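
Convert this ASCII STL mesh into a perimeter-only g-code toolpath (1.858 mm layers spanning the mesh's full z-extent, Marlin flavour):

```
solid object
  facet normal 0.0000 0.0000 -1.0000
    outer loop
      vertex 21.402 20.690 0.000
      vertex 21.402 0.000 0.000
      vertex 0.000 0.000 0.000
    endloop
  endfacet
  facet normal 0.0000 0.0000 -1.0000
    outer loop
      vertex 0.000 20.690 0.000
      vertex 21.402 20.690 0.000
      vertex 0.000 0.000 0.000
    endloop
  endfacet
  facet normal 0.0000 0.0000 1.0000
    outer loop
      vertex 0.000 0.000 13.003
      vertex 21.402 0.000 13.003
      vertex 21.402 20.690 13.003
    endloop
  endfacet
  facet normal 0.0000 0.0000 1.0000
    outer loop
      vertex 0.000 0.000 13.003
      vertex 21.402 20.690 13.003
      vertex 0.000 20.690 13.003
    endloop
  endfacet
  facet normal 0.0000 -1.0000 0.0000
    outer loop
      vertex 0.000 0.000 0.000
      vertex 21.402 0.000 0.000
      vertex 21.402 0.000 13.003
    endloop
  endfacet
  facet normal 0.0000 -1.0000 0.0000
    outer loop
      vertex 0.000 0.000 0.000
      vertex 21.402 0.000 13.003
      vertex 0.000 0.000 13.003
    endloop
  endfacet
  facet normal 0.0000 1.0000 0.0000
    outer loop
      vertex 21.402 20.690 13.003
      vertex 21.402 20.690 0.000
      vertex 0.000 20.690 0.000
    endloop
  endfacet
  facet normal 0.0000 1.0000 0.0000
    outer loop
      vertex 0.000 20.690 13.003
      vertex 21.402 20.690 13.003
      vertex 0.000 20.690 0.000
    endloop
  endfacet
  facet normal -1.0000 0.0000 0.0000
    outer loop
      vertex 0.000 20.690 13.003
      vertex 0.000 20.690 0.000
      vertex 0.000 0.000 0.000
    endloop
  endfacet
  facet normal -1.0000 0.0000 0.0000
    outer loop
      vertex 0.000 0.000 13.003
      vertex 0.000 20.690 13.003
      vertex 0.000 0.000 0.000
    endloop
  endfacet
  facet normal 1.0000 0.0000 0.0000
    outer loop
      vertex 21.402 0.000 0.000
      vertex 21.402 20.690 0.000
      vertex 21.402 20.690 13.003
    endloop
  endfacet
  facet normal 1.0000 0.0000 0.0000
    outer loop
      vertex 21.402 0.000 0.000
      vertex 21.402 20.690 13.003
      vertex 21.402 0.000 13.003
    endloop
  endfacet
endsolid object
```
; perimeter-only toolpath
G21 ; units = mm
G90 ; absolute positioning
G28 ; home
; layer 1
G0 Z1.858
G0 X0.000 Y0.000
G1 X21.402 Y0.000
G1 X21.402 Y20.690
G1 X0.000 Y20.690
G1 X0.000 Y0.000
; layer 2
G0 Z3.715
G0 X0.000 Y0.000
G1 X21.402 Y0.000
G1 X21.402 Y20.690
G1 X0.000 Y20.690
G1 X0.000 Y0.000
; layer 3
G0 Z5.573
G0 X0.000 Y0.000
G1 X21.402 Y0.000
G1 X21.402 Y20.690
G1 X0.000 Y20.690
G1 X0.000 Y0.000
; layer 4
G0 Z7.430
G0 X0.000 Y0.000
G1 X21.402 Y0.000
G1 X21.402 Y20.690
G1 X0.000 Y20.690
G1 X0.000 Y0.000
; layer 5
G0 Z9.288
G0 X0.000 Y0.000
G1 X21.402 Y0.000
G1 X21.402 Y20.690
G1 X0.000 Y20.690
G1 X0.000 Y0.000
; layer 6
G0 Z11.145
G0 X0.000 Y0.000
G1 X21.402 Y0.000
G1 X21.402 Y20.690
G1 X0.000 Y20.690
G1 X0.000 Y0.000
; layer 7
G0 Z13.003
G0 X0.000 Y0.000
G1 X21.402 Y0.000
G1 X21.402 Y20.690
G1 X0.000 Y20.690
G1 X0.000 Y0.000
M2 ; end

The solid is a rectangular box, roughly 21.4 × 20.7 mm footprint and 13 mm tall. Slicing at Δz = 1.858 mm — 7 equal slices spanning the solid's height, so layer i sits at z = i·h/7 — gives 7 non-empty perimeters. Each is a 4-segment closed polygon; G0 lifts to the layer z and rapids to the start vertex, then G1 traces the edges.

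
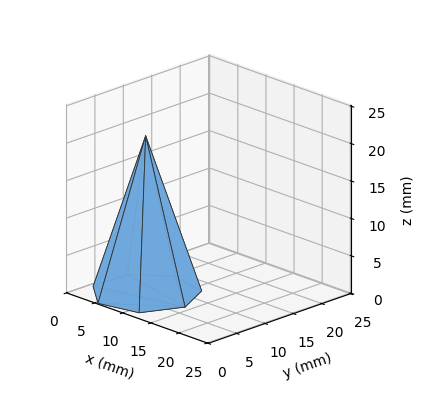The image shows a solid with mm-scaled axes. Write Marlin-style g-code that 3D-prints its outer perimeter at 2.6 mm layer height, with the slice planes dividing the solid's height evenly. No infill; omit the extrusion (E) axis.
Reading the render: the shape is a regular 7-sided pyramid, base circumscribed radius ≈ 7 mm, apex at z ≈ 21 mm (dimensions read to the nearest mm from the axis ticks). For the g-code, the solid's height is divided into equal slices at the stated Δz and each level perimeter traced with G1 moves after a G0 lift.

; perimeter-only toolpath
G21 ; units = mm
G90 ; absolute positioning
G28 ; home
; layer 1
G0 Z2.6
G0 X13.1 Y7.0
G1 X10.8 Y11.8
G1 X5.6 Y13.0
G1 X1.5 Y9.6
G1 X1.5 Y4.4
G1 X5.6 Y1.1
G1 X10.8 Y2.2
G1 X13.1 Y7.0
; layer 2
G0 Z5.2
G0 X12.2 Y7.0
G1 X10.3 Y11.1
G1 X5.8 Y12.1
G1 X2.3 Y9.2
G1 X2.3 Y4.8
G1 X5.8 Y1.9
G1 X10.3 Y2.9
G1 X12.2 Y7.0
; layer 3
G0 Z7.9
G0 X11.4 Y7.0
G1 X9.8 Y10.4
G1 X6.0 Y11.2
G1 X3.1 Y8.9
G1 X3.1 Y5.1
G1 X6.0 Y2.8
G1 X9.8 Y3.6
G1 X11.4 Y7.0
; layer 4
G0 Z10.5
G0 X10.5 Y7.0
G1 X9.2 Y9.8
G1 X6.2 Y10.4
G1 X3.9 Y8.5
G1 X3.9 Y5.5
G1 X6.2 Y3.6
G1 X9.2 Y4.2
G1 X10.5 Y7.0
; layer 5
G0 Z13.1
G0 X9.6 Y7.0
G1 X8.7 Y9.1
G1 X6.4 Y9.6
G1 X4.6 Y8.1
G1 X4.6 Y5.9
G1 X6.4 Y4.5
G1 X8.7 Y4.9
G1 X9.6 Y7.0
; layer 6
G0 Z15.8
G0 X8.8 Y7.0
G1 X8.1 Y8.4
G1 X6.6 Y8.7
G1 X5.4 Y7.8
G1 X5.4 Y6.2
G1 X6.6 Y5.3
G1 X8.1 Y5.6
G1 X8.8 Y7.0
; layer 7
G0 Z18.4
G0 X7.9 Y7.0
G1 X7.5 Y7.7
G1 X6.8 Y7.8
G1 X6.2 Y7.4
G1 X6.2 Y6.6
G1 X6.8 Y6.2
G1 X7.5 Y6.3
G1 X7.9 Y7.0
M2 ; end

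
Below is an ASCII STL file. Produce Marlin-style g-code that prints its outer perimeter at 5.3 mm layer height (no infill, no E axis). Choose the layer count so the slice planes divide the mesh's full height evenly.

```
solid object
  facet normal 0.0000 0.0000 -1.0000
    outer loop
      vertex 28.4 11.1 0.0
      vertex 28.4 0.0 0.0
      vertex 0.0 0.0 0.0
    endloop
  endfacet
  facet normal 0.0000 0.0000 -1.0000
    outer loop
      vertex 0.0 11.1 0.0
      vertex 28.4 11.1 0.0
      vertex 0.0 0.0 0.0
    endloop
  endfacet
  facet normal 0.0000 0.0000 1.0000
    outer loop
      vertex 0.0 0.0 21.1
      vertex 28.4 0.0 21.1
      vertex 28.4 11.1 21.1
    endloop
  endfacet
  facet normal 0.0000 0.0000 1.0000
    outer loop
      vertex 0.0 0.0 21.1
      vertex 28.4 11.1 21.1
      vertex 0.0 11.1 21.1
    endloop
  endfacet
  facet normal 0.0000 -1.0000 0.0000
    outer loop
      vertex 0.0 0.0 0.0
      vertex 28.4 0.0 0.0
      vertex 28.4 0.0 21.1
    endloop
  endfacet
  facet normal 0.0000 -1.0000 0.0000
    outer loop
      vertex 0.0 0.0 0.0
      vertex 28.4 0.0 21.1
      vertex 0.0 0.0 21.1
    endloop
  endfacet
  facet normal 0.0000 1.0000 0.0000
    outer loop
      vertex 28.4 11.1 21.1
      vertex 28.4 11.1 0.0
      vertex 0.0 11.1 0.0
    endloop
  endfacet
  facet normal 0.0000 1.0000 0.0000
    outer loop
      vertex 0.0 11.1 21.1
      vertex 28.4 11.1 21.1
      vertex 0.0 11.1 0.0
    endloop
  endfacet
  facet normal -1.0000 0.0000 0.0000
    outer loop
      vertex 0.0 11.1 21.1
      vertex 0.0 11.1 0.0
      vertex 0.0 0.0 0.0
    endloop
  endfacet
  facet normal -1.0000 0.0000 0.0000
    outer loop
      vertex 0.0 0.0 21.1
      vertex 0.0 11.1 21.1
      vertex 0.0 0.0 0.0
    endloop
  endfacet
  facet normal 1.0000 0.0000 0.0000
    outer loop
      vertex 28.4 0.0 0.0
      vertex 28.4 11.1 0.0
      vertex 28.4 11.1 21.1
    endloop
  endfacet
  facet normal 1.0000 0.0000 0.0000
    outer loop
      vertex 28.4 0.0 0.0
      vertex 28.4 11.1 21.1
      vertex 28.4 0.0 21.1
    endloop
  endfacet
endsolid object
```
; perimeter-only toolpath
G21 ; units = mm
G90 ; absolute positioning
G28 ; home
; layer 1
G0 Z5.3
G0 X0.0 Y0.0
G1 X28.4 Y0.0
G1 X28.4 Y11.1
G1 X0.0 Y11.1
G1 X0.0 Y0.0
; layer 2
G0 Z10.6
G0 X0.0 Y0.0
G1 X28.4 Y0.0
G1 X28.4 Y11.1
G1 X0.0 Y11.1
G1 X0.0 Y0.0
; layer 3
G0 Z15.8
G0 X0.0 Y0.0
G1 X28.4 Y0.0
G1 X28.4 Y11.1
G1 X0.0 Y11.1
G1 X0.0 Y0.0
; layer 4
G0 Z21.1
G0 X0.0 Y0.0
G1 X28.4 Y0.0
G1 X28.4 Y11.1
G1 X0.0 Y11.1
G1 X0.0 Y0.0
M2 ; end

The solid is a rectangular box, roughly 28.4 × 11.1 mm footprint and 21.1 mm tall. Slicing at Δz = 5.3 mm — 4 equal slices spanning the solid's height, so layer i sits at z = i·h/4 — gives 4 non-empty perimeters. Each is a 4-segment closed polygon; G0 lifts to the layer z and rapids to the start vertex, then G1 traces the edges.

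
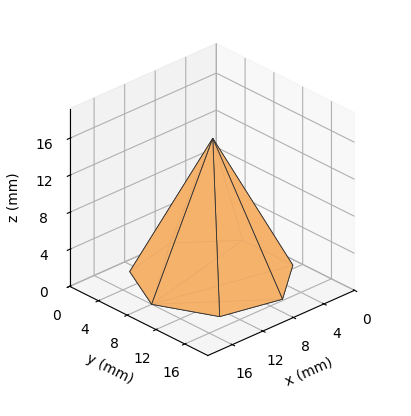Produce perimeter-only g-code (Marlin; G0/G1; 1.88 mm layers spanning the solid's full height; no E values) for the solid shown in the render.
Reading the render: the shape is a regular 7-sided pyramid, base circumscribed radius ≈ 8 mm, apex at z ≈ 15 mm (dimensions read to the nearest mm from the axis ticks). For the g-code, the solid's height is divided into equal slices at the stated Δz and each level perimeter traced with G1 moves after a G0 lift.

; perimeter-only toolpath
G21 ; units = mm
G90 ; absolute positioning
G28 ; home
; layer 1
G0 Z1.88
G0 X15.00 Y8.00
G1 X12.37 Y13.47
G1 X6.44 Y14.83
G1 X1.69 Y11.04
G1 X1.69 Y4.96
G1 X6.44 Y1.18
G1 X12.37 Y2.53
G1 X15.00 Y8.00
; layer 2
G0 Z3.75
G0 X14.00 Y8.00
G1 X11.74 Y12.69
G1 X6.67 Y13.85
G1 X2.59 Y10.60
G1 X2.59 Y5.40
G1 X6.67 Y2.15
G1 X11.74 Y3.31
G1 X14.00 Y8.00
; layer 3
G0 Z5.62
G0 X13.00 Y8.00
G1 X11.12 Y11.91
G1 X6.89 Y12.88
G1 X3.49 Y10.17
G1 X3.49 Y5.83
G1 X6.89 Y3.12
G1 X11.12 Y4.09
G1 X13.00 Y8.00
; layer 4
G0 Z7.50
G0 X12.00 Y8.00
G1 X10.50 Y11.12
G1 X7.11 Y11.90
G1 X4.39 Y9.73
G1 X4.39 Y6.27
G1 X7.11 Y4.10
G1 X10.50 Y4.88
G1 X12.00 Y8.00
; layer 5
G0 Z9.38
G0 X11.00 Y8.00
G1 X9.87 Y10.34
G1 X7.33 Y10.93
G1 X5.30 Y9.30
G1 X5.30 Y6.70
G1 X7.33 Y5.08
G1 X9.87 Y5.66
G1 X11.00 Y8.00
; layer 6
G0 Z11.25
G0 X10.00 Y8.00
G1 X9.25 Y9.56
G1 X7.55 Y9.95
G1 X6.20 Y8.87
G1 X6.20 Y7.13
G1 X7.55 Y6.05
G1 X9.25 Y6.44
G1 X10.00 Y8.00
; layer 7
G0 Z13.12
G0 X9.00 Y8.00
G1 X8.62 Y8.78
G1 X7.78 Y8.97
G1 X7.10 Y8.43
G1 X7.10 Y7.57
G1 X7.78 Y7.03
G1 X8.62 Y7.22
G1 X9.00 Y8.00
M2 ; end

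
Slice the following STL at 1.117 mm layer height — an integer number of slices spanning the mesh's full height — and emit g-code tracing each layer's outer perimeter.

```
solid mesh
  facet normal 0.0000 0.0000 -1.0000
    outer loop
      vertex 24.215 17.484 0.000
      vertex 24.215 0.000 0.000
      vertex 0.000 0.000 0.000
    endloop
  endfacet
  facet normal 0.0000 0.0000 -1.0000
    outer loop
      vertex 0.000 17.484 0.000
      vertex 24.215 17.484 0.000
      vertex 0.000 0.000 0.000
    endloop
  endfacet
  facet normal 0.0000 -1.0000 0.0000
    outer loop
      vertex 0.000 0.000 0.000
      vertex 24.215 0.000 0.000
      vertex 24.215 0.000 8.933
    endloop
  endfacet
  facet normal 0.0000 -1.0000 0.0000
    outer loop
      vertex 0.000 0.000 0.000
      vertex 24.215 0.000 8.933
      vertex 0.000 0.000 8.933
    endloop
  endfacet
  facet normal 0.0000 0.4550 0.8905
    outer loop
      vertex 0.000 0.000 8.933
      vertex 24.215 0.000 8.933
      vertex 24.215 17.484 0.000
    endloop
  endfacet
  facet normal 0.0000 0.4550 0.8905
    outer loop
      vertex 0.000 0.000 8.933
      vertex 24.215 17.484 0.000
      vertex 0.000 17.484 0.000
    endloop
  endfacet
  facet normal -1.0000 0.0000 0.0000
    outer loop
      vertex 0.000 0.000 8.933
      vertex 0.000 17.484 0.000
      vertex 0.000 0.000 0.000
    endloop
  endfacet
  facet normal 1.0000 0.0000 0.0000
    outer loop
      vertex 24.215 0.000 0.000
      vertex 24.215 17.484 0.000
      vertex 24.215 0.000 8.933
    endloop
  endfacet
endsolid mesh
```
; perimeter-only toolpath
G21 ; units = mm
G90 ; absolute positioning
G28 ; home
; layer 1
G0 Z1.117
G0 X0.000 Y0.000
G1 X24.215 Y0.000
G1 X24.215 Y15.299
G1 X0.000 Y15.299
G1 X0.000 Y0.000
; layer 2
G0 Z2.233
G0 X0.000 Y0.000
G1 X24.215 Y0.000
G1 X24.215 Y13.113
G1 X0.000 Y13.113
G1 X0.000 Y0.000
; layer 3
G0 Z3.350
G0 X0.000 Y0.000
G1 X24.215 Y0.000
G1 X24.215 Y10.928
G1 X0.000 Y10.928
G1 X0.000 Y0.000
; layer 4
G0 Z4.466
G0 X0.000 Y0.000
G1 X24.215 Y0.000
G1 X24.215 Y8.742
G1 X0.000 Y8.742
G1 X0.000 Y0.000
; layer 5
G0 Z5.583
G0 X0.000 Y0.000
G1 X24.215 Y0.000
G1 X24.215 Y6.557
G1 X0.000 Y6.557
G1 X0.000 Y0.000
; layer 6
G0 Z6.700
G0 X0.000 Y0.000
G1 X24.215 Y0.000
G1 X24.215 Y4.371
G1 X0.000 Y4.371
G1 X0.000 Y0.000
; layer 7
G0 Z7.816
G0 X0.000 Y0.000
G1 X24.215 Y0.000
G1 X24.215 Y2.186
G1 X0.000 Y2.186
G1 X0.000 Y0.000
M2 ; end

The solid is a wedge (ramp): 24.2 × 17.5 mm base, rising to 8.93 mm along the y=0 edge and sloping linearly to z=0 at y=17.5. Slicing at Δz = 1.117 mm — 8 equal slices spanning the solid's height, so layer i sits at z = i·h/8 — gives 7 non-empty perimeters. Each is a 4-segment closed polygon; G0 lifts to the layer z and rapids to the start vertex, then G1 traces the edges. The cross-section shrinks linearly with z (the slice at the apex is degenerate and omitted).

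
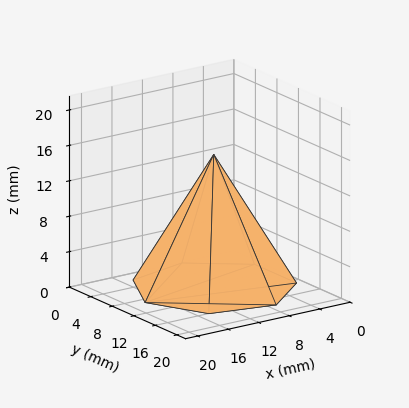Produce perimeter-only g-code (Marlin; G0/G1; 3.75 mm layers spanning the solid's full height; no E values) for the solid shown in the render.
Reading the render: the shape is a regular 7-sided pyramid, base circumscribed radius ≈ 9 mm, apex at z ≈ 15 mm (dimensions read to the nearest mm from the axis ticks). For the g-code, the solid's height is divided into equal slices at the stated Δz and each level perimeter traced with G1 moves after a G0 lift.

; perimeter-only toolpath
G21 ; units = mm
G90 ; absolute positioning
G28 ; home
; layer 1
G0 Z3.75
G0 X15.75 Y9.00
G1 X13.21 Y14.28
G1 X7.50 Y15.58
G1 X2.92 Y11.93
G1 X2.92 Y6.07
G1 X7.50 Y2.42
G1 X13.21 Y3.72
G1 X15.75 Y9.00
; layer 2
G0 Z7.50
G0 X13.50 Y9.00
G1 X11.80 Y12.52
G1 X8.00 Y13.38
G1 X4.95 Y10.95
G1 X4.95 Y7.05
G1 X8.00 Y4.62
G1 X11.80 Y5.48
G1 X13.50 Y9.00
; layer 3
G0 Z11.25
G0 X11.25 Y9.00
G1 X10.40 Y10.76
G1 X8.50 Y11.19
G1 X6.97 Y9.97
G1 X6.97 Y8.03
G1 X8.50 Y6.81
G1 X10.40 Y7.24
G1 X11.25 Y9.00
M2 ; end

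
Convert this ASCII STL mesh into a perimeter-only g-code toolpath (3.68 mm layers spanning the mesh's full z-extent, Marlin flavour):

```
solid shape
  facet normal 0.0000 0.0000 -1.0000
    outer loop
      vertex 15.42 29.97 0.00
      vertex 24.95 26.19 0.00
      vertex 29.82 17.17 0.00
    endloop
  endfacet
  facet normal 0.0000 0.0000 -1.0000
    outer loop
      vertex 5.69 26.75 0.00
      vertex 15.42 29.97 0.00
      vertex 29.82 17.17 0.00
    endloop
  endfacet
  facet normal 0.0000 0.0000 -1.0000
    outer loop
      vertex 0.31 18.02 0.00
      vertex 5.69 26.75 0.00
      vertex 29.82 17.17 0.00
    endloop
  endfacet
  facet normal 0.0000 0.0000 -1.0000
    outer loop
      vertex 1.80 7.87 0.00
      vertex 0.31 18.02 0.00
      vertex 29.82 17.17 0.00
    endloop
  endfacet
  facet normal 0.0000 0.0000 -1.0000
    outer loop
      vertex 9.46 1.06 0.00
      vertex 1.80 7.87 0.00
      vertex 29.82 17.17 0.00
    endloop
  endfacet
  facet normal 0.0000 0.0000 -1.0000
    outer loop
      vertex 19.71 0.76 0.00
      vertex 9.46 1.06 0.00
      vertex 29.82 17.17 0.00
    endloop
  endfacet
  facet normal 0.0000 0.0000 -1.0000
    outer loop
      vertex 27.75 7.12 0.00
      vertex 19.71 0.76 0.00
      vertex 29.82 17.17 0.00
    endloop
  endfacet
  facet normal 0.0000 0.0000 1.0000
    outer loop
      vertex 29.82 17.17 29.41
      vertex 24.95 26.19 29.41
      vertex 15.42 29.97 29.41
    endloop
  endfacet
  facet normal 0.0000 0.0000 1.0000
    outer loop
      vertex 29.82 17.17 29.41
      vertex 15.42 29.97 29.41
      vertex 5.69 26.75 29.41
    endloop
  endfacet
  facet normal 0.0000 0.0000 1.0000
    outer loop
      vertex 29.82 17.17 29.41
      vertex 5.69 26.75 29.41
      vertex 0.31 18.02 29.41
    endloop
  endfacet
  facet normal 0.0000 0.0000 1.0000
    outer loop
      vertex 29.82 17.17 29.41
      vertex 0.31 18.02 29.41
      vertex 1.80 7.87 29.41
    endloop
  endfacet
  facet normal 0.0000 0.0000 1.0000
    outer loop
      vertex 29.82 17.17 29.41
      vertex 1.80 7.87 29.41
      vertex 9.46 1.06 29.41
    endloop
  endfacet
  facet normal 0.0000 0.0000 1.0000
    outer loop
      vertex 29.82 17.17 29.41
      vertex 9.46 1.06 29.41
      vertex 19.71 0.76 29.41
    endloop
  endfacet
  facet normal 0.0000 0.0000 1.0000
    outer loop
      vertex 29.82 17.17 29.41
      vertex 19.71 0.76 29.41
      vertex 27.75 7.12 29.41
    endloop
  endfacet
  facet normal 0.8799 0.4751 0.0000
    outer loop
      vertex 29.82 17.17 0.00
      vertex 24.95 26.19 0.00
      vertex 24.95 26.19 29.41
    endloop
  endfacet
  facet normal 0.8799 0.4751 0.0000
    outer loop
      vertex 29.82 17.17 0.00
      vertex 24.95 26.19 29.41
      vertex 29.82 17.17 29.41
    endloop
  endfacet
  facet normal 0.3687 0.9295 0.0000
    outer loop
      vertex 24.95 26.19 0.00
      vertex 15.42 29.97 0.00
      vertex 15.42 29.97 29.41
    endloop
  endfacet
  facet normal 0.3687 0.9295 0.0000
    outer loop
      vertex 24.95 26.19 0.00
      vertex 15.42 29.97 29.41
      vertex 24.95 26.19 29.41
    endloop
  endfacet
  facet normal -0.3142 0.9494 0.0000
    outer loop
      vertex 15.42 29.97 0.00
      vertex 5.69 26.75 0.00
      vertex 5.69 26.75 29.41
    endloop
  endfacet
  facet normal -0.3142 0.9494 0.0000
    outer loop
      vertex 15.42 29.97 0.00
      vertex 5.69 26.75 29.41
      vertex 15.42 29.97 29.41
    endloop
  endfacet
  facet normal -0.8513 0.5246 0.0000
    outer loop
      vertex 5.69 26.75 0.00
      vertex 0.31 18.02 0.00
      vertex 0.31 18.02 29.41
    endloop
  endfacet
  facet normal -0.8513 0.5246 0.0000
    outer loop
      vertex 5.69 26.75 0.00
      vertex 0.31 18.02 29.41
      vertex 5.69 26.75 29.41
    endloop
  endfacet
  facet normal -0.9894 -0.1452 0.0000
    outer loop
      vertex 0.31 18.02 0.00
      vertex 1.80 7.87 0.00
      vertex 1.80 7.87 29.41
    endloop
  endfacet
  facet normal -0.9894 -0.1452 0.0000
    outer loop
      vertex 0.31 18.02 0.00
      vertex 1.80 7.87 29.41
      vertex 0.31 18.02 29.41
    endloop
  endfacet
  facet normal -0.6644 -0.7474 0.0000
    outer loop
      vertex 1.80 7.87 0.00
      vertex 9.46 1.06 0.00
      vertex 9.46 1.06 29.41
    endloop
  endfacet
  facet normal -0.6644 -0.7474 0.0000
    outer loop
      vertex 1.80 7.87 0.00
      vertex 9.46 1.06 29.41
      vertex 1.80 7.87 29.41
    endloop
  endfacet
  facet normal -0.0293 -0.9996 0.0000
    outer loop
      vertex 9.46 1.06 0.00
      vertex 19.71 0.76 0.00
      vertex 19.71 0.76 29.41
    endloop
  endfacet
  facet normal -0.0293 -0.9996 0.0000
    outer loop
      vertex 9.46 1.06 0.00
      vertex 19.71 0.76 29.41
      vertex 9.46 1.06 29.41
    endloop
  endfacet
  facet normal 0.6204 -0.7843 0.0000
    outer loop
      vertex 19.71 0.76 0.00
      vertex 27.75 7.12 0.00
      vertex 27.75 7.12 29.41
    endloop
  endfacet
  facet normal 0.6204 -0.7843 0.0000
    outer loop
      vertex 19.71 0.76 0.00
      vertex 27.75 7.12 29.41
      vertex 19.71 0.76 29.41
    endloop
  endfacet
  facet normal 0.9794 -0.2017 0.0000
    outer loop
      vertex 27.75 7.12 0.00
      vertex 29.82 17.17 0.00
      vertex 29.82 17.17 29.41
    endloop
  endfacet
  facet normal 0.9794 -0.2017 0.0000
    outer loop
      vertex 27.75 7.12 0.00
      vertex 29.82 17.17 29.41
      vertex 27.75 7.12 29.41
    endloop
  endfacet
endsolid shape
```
; perimeter-only toolpath
G21 ; units = mm
G90 ; absolute positioning
G28 ; home
; layer 1
G0 Z3.68
G0 X29.82 Y17.17
G1 X24.95 Y26.19
G1 X15.42 Y29.97
G1 X5.69 Y26.75
G1 X0.31 Y18.02
G1 X1.80 Y7.87
G1 X9.46 Y1.06
G1 X19.71 Y0.76
G1 X27.75 Y7.12
G1 X29.82 Y17.17
; layer 2
G0 Z7.35
G0 X29.82 Y17.17
G1 X24.95 Y26.19
G1 X15.42 Y29.97
G1 X5.69 Y26.75
G1 X0.31 Y18.02
G1 X1.80 Y7.87
G1 X9.46 Y1.06
G1 X19.71 Y0.76
G1 X27.75 Y7.12
G1 X29.82 Y17.17
; layer 3
G0 Z11.03
G0 X29.82 Y17.17
G1 X24.95 Y26.19
G1 X15.42 Y29.97
G1 X5.69 Y26.75
G1 X0.31 Y18.02
G1 X1.80 Y7.87
G1 X9.46 Y1.06
G1 X19.71 Y0.76
G1 X27.75 Y7.12
G1 X29.82 Y17.17
; layer 4
G0 Z14.71
G0 X29.82 Y17.17
G1 X24.95 Y26.19
G1 X15.42 Y29.97
G1 X5.69 Y26.75
G1 X0.31 Y18.02
G1 X1.80 Y7.87
G1 X9.46 Y1.06
G1 X19.71 Y0.76
G1 X27.75 Y7.12
G1 X29.82 Y17.17
; layer 5
G0 Z18.38
G0 X29.82 Y17.17
G1 X24.95 Y26.19
G1 X15.42 Y29.97
G1 X5.69 Y26.75
G1 X0.31 Y18.02
G1 X1.80 Y7.87
G1 X9.46 Y1.06
G1 X19.71 Y0.76
G1 X27.75 Y7.12
G1 X29.82 Y17.17
; layer 6
G0 Z22.06
G0 X29.82 Y17.17
G1 X24.95 Y26.19
G1 X15.42 Y29.97
G1 X5.69 Y26.75
G1 X0.31 Y18.02
G1 X1.80 Y7.87
G1 X9.46 Y1.06
G1 X19.71 Y0.76
G1 X27.75 Y7.12
G1 X29.82 Y17.17
; layer 7
G0 Z25.73
G0 X29.82 Y17.17
G1 X24.95 Y26.19
G1 X15.42 Y29.97
G1 X5.69 Y26.75
G1 X0.31 Y18.02
G1 X1.80 Y7.87
G1 X9.46 Y1.06
G1 X19.71 Y0.76
G1 X27.75 Y7.12
G1 X29.82 Y17.17
; layer 8
G0 Z29.41
G0 X29.82 Y17.17
G1 X24.95 Y26.19
G1 X15.42 Y29.97
G1 X5.69 Y26.75
G1 X0.31 Y18.02
G1 X1.80 Y7.87
G1 X9.46 Y1.06
G1 X19.71 Y0.76
G1 X27.75 Y7.12
G1 X29.82 Y17.17
M2 ; end

The solid is a regular 9-sided prism (a cylinder approximated with 9 flat sides), circumscribed radius ≈ 15 mm, height ≈ 29.4 mm. Slicing at Δz = 3.68 mm — 8 equal slices spanning the solid's height, so layer i sits at z = i·h/8 — gives 8 non-empty perimeters. Each is a 9-segment closed polygon; G0 lifts to the layer z and rapids to the start vertex, then G1 traces the edges.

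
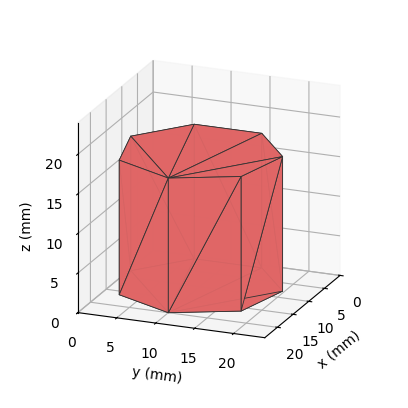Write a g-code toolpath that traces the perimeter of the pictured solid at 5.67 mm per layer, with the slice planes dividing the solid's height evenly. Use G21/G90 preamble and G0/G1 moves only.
Reading the render: the shape is a regular 7-sided prism (a cylinder approximated with 7 flat sides), circumscribed radius ≈ 10 mm, height ≈ 17 mm (dimensions read to the nearest mm from the axis ticks). For the g-code, the solid's height is divided into equal slices at the stated Δz and each level perimeter traced with G1 moves after a G0 lift.

; perimeter-only toolpath
G21 ; units = mm
G90 ; absolute positioning
G28 ; home
; layer 1
G0 Z5.67
G0 X20.00 Y10.00
G1 X16.23 Y17.82
G1 X7.77 Y19.75
G1 X0.99 Y14.34
G1 X0.99 Y5.66
G1 X7.77 Y0.25
G1 X16.23 Y2.18
G1 X20.00 Y10.00
; layer 2
G0 Z11.33
G0 X20.00 Y10.00
G1 X16.23 Y17.82
G1 X7.77 Y19.75
G1 X0.99 Y14.34
G1 X0.99 Y5.66
G1 X7.77 Y0.25
G1 X16.23 Y2.18
G1 X20.00 Y10.00
; layer 3
G0 Z17.00
G0 X20.00 Y10.00
G1 X16.23 Y17.82
G1 X7.77 Y19.75
G1 X0.99 Y14.34
G1 X0.99 Y5.66
G1 X7.77 Y0.25
G1 X16.23 Y2.18
G1 X20.00 Y10.00
M2 ; end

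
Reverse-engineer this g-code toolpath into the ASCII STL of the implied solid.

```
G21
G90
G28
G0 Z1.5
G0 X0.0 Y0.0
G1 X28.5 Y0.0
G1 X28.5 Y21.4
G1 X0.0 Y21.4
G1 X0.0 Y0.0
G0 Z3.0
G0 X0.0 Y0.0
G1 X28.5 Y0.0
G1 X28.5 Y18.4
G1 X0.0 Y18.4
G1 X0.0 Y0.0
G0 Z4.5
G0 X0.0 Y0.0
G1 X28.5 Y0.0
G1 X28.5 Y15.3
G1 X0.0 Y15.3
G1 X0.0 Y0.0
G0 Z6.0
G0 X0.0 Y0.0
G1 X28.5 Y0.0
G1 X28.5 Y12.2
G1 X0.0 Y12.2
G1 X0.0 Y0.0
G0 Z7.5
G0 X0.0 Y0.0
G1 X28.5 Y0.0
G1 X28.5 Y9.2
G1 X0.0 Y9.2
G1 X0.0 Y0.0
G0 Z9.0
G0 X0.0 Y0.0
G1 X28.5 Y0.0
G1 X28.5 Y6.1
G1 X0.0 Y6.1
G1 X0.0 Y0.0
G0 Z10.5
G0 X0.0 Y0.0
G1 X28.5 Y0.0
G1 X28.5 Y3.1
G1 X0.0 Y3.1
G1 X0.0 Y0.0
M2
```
solid part
  facet normal 0.0000 0.0000 -1.0000
    outer loop
      vertex 28.5 24.5 0.0
      vertex 28.5 0.0 0.0
      vertex 0.0 0.0 0.0
    endloop
  endfacet
  facet normal 0.0000 0.0000 -1.0000
    outer loop
      vertex 0.0 24.5 0.0
      vertex 28.5 24.5 0.0
      vertex 0.0 0.0 0.0
    endloop
  endfacet
  facet normal 0.0000 -1.0000 0.0000
    outer loop
      vertex 0.0 0.0 0.0
      vertex 28.5 0.0 0.0
      vertex 28.5 0.0 12.0
    endloop
  endfacet
  facet normal 0.0000 -1.0000 0.0000
    outer loop
      vertex 0.0 0.0 0.0
      vertex 28.5 0.0 12.0
      vertex 0.0 0.0 12.0
    endloop
  endfacet
  facet normal 0.0000 0.4399 0.8981
    outer loop
      vertex 0.0 0.0 12.0
      vertex 28.5 0.0 12.0
      vertex 28.5 24.5 0.0
    endloop
  endfacet
  facet normal 0.0000 0.4399 0.8981
    outer loop
      vertex 0.0 0.0 12.0
      vertex 28.5 24.5 0.0
      vertex 0.0 24.5 0.0
    endloop
  endfacet
  facet normal -1.0000 0.0000 0.0000
    outer loop
      vertex 0.0 0.0 12.0
      vertex 0.0 24.5 0.0
      vertex 0.0 0.0 0.0
    endloop
  endfacet
  facet normal 1.0000 0.0000 0.0000
    outer loop
      vertex 28.5 0.0 0.0
      vertex 28.5 24.5 0.0
      vertex 28.5 0.0 12.0
    endloop
  endfacet
endsolid part

The G0 Z moves step by Δz≈1.5 mm. The G1 loops shrink linearly with z, so the solid tapers from its base footprint up to z≈12. Closing with a flat bottom cap and the tapered top and triangulating gives 8 facets — a wedge (ramp): 28.5 × 24.5 mm base, rising to 12 mm along the y=0 edge and sloping linearly to z=0 at y=24.5.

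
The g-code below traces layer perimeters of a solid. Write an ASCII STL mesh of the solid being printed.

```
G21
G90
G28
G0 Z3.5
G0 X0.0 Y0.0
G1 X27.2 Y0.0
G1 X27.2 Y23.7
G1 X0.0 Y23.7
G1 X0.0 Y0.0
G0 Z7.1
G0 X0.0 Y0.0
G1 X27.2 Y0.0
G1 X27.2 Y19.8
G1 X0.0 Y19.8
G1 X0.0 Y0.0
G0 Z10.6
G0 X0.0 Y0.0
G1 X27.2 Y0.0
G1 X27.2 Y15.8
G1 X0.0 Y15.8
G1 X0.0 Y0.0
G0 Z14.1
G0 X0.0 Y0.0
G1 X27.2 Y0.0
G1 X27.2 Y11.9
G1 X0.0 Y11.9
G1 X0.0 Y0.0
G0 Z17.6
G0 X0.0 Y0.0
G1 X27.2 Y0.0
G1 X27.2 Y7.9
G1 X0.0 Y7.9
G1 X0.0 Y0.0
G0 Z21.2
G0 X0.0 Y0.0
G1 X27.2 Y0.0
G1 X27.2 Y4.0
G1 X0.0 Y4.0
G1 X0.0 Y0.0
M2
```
solid part
  facet normal 0.0000 0.0000 -1.0000
    outer loop
      vertex 27.2 27.7 0.0
      vertex 27.2 0.0 0.0
      vertex 0.0 0.0 0.0
    endloop
  endfacet
  facet normal 0.0000 0.0000 -1.0000
    outer loop
      vertex 0.0 27.7 0.0
      vertex 27.2 27.7 0.0
      vertex 0.0 0.0 0.0
    endloop
  endfacet
  facet normal 0.0000 -1.0000 0.0000
    outer loop
      vertex 0.0 0.0 0.0
      vertex 27.2 0.0 0.0
      vertex 27.2 0.0 24.7
    endloop
  endfacet
  facet normal 0.0000 -1.0000 0.0000
    outer loop
      vertex 0.0 0.0 0.0
      vertex 27.2 0.0 24.7
      vertex 0.0 0.0 24.7
    endloop
  endfacet
  facet normal 0.0000 0.6655 0.7464
    outer loop
      vertex 0.0 0.0 24.7
      vertex 27.2 0.0 24.7
      vertex 27.2 27.7 0.0
    endloop
  endfacet
  facet normal 0.0000 0.6655 0.7464
    outer loop
      vertex 0.0 0.0 24.7
      vertex 27.2 27.7 0.0
      vertex 0.0 27.7 0.0
    endloop
  endfacet
  facet normal -1.0000 0.0000 0.0000
    outer loop
      vertex 0.0 0.0 24.7
      vertex 0.0 27.7 0.0
      vertex 0.0 0.0 0.0
    endloop
  endfacet
  facet normal 1.0000 0.0000 0.0000
    outer loop
      vertex 27.2 0.0 0.0
      vertex 27.2 27.7 0.0
      vertex 27.2 0.0 24.7
    endloop
  endfacet
endsolid part

The G0 Z moves step by Δz≈3.5 mm. The G1 loops shrink linearly with z, so the solid tapers from its base footprint up to z≈24.7. Closing with a flat bottom cap and the tapered top and triangulating gives 8 facets — a wedge (ramp): 27.2 × 27.7 mm base, rising to 24.7 mm along the y=0 edge and sloping linearly to z=0 at y=27.7.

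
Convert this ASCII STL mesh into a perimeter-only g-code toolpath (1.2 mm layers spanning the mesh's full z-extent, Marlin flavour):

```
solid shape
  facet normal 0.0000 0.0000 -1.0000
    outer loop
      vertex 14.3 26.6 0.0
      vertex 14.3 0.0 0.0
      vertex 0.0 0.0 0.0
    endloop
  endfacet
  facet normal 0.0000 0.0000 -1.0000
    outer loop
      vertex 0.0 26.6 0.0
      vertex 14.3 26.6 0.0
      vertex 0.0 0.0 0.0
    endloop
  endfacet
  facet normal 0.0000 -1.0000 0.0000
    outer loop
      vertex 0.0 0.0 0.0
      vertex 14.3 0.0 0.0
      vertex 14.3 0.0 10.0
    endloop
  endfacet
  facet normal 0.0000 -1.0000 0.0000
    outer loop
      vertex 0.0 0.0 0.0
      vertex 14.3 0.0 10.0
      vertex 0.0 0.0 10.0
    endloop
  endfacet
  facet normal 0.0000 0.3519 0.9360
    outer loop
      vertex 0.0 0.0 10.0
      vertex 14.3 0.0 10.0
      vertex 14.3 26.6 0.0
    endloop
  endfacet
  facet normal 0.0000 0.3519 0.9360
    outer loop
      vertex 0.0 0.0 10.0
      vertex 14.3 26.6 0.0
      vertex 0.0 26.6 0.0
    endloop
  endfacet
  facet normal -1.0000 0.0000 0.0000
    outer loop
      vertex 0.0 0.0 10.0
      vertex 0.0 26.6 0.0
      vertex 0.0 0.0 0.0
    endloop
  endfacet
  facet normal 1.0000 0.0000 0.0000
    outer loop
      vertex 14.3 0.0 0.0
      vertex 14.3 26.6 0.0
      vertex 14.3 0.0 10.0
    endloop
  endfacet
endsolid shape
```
; perimeter-only toolpath
G21 ; units = mm
G90 ; absolute positioning
G28 ; home
; layer 1
G0 Z1.2
G0 X0.0 Y0.0
G1 X14.3 Y0.0
G1 X14.3 Y23.3
G1 X0.0 Y23.3
G1 X0.0 Y0.0
; layer 2
G0 Z2.5
G0 X0.0 Y0.0
G1 X14.3 Y0.0
G1 X14.3 Y20.0
G1 X0.0 Y20.0
G1 X0.0 Y0.0
; layer 3
G0 Z3.8
G0 X0.0 Y0.0
G1 X14.3 Y0.0
G1 X14.3 Y16.6
G1 X0.0 Y16.6
G1 X0.0 Y0.0
; layer 4
G0 Z5.0
G0 X0.0 Y0.0
G1 X14.3 Y0.0
G1 X14.3 Y13.3
G1 X0.0 Y13.3
G1 X0.0 Y0.0
; layer 5
G0 Z6.2
G0 X0.0 Y0.0
G1 X14.3 Y0.0
G1 X14.3 Y10.0
G1 X0.0 Y10.0
G1 X0.0 Y0.0
; layer 6
G0 Z7.5
G0 X0.0 Y0.0
G1 X14.3 Y0.0
G1 X14.3 Y6.7
G1 X0.0 Y6.7
G1 X0.0 Y0.0
; layer 7
G0 Z8.8
G0 X0.0 Y0.0
G1 X14.3 Y0.0
G1 X14.3 Y3.3
G1 X0.0 Y3.3
G1 X0.0 Y0.0
M2 ; end

The solid is a wedge (ramp): 14.3 × 26.6 mm base, rising to 10 mm along the y=0 edge and sloping linearly to z=0 at y=26.6. Slicing at Δz = 1.2 mm — 8 equal slices spanning the solid's height, so layer i sits at z = i·h/8 — gives 7 non-empty perimeters. Each is a 4-segment closed polygon; G0 lifts to the layer z and rapids to the start vertex, then G1 traces the edges. The cross-section shrinks linearly with z (the slice at the apex is degenerate and omitted).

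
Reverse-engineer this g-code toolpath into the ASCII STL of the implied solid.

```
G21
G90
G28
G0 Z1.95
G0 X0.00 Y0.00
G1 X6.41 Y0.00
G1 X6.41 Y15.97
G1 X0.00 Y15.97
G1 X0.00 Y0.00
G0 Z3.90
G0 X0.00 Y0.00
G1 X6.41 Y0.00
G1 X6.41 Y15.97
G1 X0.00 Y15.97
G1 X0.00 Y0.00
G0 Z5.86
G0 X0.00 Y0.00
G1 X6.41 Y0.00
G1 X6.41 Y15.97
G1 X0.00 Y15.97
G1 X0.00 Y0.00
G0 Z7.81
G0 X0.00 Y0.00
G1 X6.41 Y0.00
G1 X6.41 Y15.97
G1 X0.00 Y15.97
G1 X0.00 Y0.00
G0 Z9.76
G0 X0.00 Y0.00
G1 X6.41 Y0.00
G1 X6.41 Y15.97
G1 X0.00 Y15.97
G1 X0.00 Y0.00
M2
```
solid part
  facet normal 0.0000 0.0000 -1.0000
    outer loop
      vertex 6.41 15.97 0.00
      vertex 6.41 0.00 0.00
      vertex 0.00 0.00 0.00
    endloop
  endfacet
  facet normal 0.0000 0.0000 -1.0000
    outer loop
      vertex 0.00 15.97 0.00
      vertex 6.41 15.97 0.00
      vertex 0.00 0.00 0.00
    endloop
  endfacet
  facet normal 0.0000 0.0000 1.0000
    outer loop
      vertex 0.00 0.00 9.76
      vertex 6.41 0.00 9.76
      vertex 6.41 15.97 9.76
    endloop
  endfacet
  facet normal 0.0000 0.0000 1.0000
    outer loop
      vertex 0.00 0.00 9.76
      vertex 6.41 15.97 9.76
      vertex 0.00 15.97 9.76
    endloop
  endfacet
  facet normal 0.0000 -1.0000 0.0000
    outer loop
      vertex 0.00 0.00 0.00
      vertex 6.41 0.00 0.00
      vertex 6.41 0.00 9.76
    endloop
  endfacet
  facet normal 0.0000 -1.0000 0.0000
    outer loop
      vertex 0.00 0.00 0.00
      vertex 6.41 0.00 9.76
      vertex 0.00 0.00 9.76
    endloop
  endfacet
  facet normal 0.0000 1.0000 0.0000
    outer loop
      vertex 6.41 15.97 9.76
      vertex 6.41 15.97 0.00
      vertex 0.00 15.97 0.00
    endloop
  endfacet
  facet normal 0.0000 1.0000 0.0000
    outer loop
      vertex 0.00 15.97 9.76
      vertex 6.41 15.97 9.76
      vertex 0.00 15.97 0.00
    endloop
  endfacet
  facet normal -1.0000 0.0000 0.0000
    outer loop
      vertex 0.00 15.97 9.76
      vertex 0.00 15.97 0.00
      vertex 0.00 0.00 0.00
    endloop
  endfacet
  facet normal -1.0000 0.0000 0.0000
    outer loop
      vertex 0.00 0.00 9.76
      vertex 0.00 15.97 9.76
      vertex 0.00 0.00 0.00
    endloop
  endfacet
  facet normal 1.0000 0.0000 0.0000
    outer loop
      vertex 6.41 0.00 0.00
      vertex 6.41 15.97 0.00
      vertex 6.41 15.97 9.76
    endloop
  endfacet
  facet normal 1.0000 0.0000 0.0000
    outer loop
      vertex 6.41 0.00 0.00
      vertex 6.41 15.97 9.76
      vertex 6.41 0.00 9.76
    endloop
  endfacet
endsolid part

The G0 Z moves step by Δz≈1.95 mm. Every layer's G1 loop is the same polygon, so the solid is a straight extrusion of it from z=0 to z≈9.76. Closing with flat bottom and top caps and triangulating gives 12 facets — a rectangular box, roughly 6.41 × 16 mm footprint and 9.76 mm tall.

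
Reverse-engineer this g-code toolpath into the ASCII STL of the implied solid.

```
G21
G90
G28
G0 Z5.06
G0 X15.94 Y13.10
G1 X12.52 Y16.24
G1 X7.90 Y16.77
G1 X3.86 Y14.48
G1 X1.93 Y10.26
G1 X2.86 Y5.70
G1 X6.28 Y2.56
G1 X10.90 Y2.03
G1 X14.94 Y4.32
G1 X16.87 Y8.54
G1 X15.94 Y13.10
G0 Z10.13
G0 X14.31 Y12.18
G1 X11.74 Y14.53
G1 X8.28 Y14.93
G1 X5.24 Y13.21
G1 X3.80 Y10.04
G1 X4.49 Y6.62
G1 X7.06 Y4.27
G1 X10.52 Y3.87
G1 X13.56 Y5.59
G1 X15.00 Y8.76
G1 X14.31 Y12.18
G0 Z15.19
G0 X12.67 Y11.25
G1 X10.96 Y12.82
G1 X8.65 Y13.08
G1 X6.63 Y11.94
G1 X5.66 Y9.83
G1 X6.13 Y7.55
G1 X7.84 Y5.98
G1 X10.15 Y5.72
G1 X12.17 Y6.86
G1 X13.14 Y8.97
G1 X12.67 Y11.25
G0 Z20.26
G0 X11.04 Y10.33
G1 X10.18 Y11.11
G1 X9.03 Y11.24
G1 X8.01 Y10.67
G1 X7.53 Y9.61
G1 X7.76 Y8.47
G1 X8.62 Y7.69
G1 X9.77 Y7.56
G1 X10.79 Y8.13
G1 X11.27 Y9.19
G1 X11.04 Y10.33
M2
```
solid part
  facet normal 0.0000 0.0000 -1.0000
    outer loop
      vertex 7.53 18.61 0.00
      vertex 13.30 17.95 0.00
      vertex 17.58 14.03 0.00
    endloop
  endfacet
  facet normal 0.0000 0.0000 -1.0000
    outer loop
      vertex 2.47 15.75 0.00
      vertex 7.53 18.61 0.00
      vertex 17.58 14.03 0.00
    endloop
  endfacet
  facet normal 0.0000 0.0000 -1.0000
    outer loop
      vertex 0.06 10.47 0.00
      vertex 2.47 15.75 0.00
      vertex 17.58 14.03 0.00
    endloop
  endfacet
  facet normal 0.0000 0.0000 -1.0000
    outer loop
      vertex 1.22 4.77 0.00
      vertex 0.06 10.47 0.00
      vertex 17.58 14.03 0.00
    endloop
  endfacet
  facet normal 0.0000 0.0000 -1.0000
    outer loop
      vertex 5.50 0.85 0.00
      vertex 1.22 4.77 0.00
      vertex 17.58 14.03 0.00
    endloop
  endfacet
  facet normal 0.0000 0.0000 -1.0000
    outer loop
      vertex 11.27 0.19 0.00
      vertex 5.50 0.85 0.00
      vertex 17.58 14.03 0.00
    endloop
  endfacet
  facet normal 0.0000 0.0000 -1.0000
    outer loop
      vertex 16.33 3.05 0.00
      vertex 11.27 0.19 0.00
      vertex 17.58 14.03 0.00
    endloop
  endfacet
  facet normal 0.0000 0.0000 -1.0000
    outer loop
      vertex 18.74 8.33 0.00
      vertex 16.33 3.05 0.00
      vertex 17.58 14.03 0.00
    endloop
  endfacet
  facet normal 0.6369 0.6954 0.3329
    outer loop
      vertex 17.58 14.03 0.00
      vertex 13.30 17.95 0.00
      vertex 9.40 9.40 25.32
    endloop
  endfacet
  facet normal 0.1072 0.9369 0.3329
    outer loop
      vertex 13.30 17.95 0.00
      vertex 7.53 18.61 0.00
      vertex 9.40 9.40 25.32
    endloop
  endfacet
  facet normal -0.4640 0.8209 0.3329
    outer loop
      vertex 7.53 18.61 0.00
      vertex 2.47 15.75 0.00
      vertex 9.40 9.40 25.32
    endloop
  endfacet
  facet normal -0.8578 0.3915 0.3330
    outer loop
      vertex 2.47 15.75 0.00
      vertex 0.06 10.47 0.00
      vertex 9.40 9.40 25.32
    endloop
  endfacet
  facet normal -0.9240 -0.1880 0.3329
    outer loop
      vertex 0.06 10.47 0.00
      vertex 1.22 4.77 0.00
      vertex 9.40 9.40 25.32
    endloop
  endfacet
  facet normal -0.6369 -0.6954 0.3329
    outer loop
      vertex 1.22 4.77 0.00
      vertex 5.50 0.85 0.00
      vertex 9.40 9.40 25.32
    endloop
  endfacet
  facet normal -0.1072 -0.9369 0.3329
    outer loop
      vertex 5.50 0.85 0.00
      vertex 11.27 0.19 0.00
      vertex 9.40 9.40 25.32
    endloop
  endfacet
  facet normal 0.4640 -0.8209 0.3329
    outer loop
      vertex 11.27 0.19 0.00
      vertex 16.33 3.05 0.00
      vertex 9.40 9.40 25.32
    endloop
  endfacet
  facet normal 0.8578 -0.3915 0.3330
    outer loop
      vertex 16.33 3.05 0.00
      vertex 18.74 8.33 0.00
      vertex 9.40 9.40 25.32
    endloop
  endfacet
  facet normal 0.9240 0.1880 0.3329
    outer loop
      vertex 18.74 8.33 0.00
      vertex 17.58 14.03 0.00
      vertex 9.40 9.40 25.32
    endloop
  endfacet
endsolid part

The G0 Z moves step by Δz≈5.06 mm. The G1 loops shrink linearly with z, so the solid tapers from its base footprint up to z≈25.3. Closing with a flat bottom cap and the tapered top and triangulating gives 18 facets — a regular 10-sided pyramid, base circumscribed radius ≈ 9.4 mm, apex at z ≈ 25.3 mm.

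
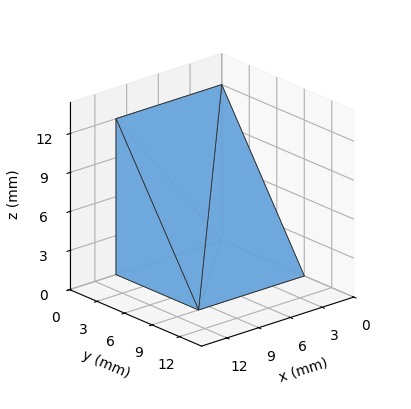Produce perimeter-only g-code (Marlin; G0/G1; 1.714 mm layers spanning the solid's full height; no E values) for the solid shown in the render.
Reading the render: the shape is a wedge (ramp): 10 × 9 mm base, rising to 12 mm along the y=0 edge and sloping linearly to z=0 at y=9 (dimensions read to the nearest mm from the axis ticks). For the g-code, the solid's height is divided into equal slices at the stated Δz and each level perimeter traced with G1 moves after a G0 lift.

; perimeter-only toolpath
G21 ; units = mm
G90 ; absolute positioning
G28 ; home
; layer 1
G0 Z1.714
G0 X0.000 Y0.000
G1 X10.000 Y0.000
G1 X10.000 Y7.714
G1 X0.000 Y7.714
G1 X0.000 Y0.000
; layer 2
G0 Z3.429
G0 X0.000 Y0.000
G1 X10.000 Y0.000
G1 X10.000 Y6.429
G1 X0.000 Y6.429
G1 X0.000 Y0.000
; layer 3
G0 Z5.143
G0 X0.000 Y0.000
G1 X10.000 Y0.000
G1 X10.000 Y5.143
G1 X0.000 Y5.143
G1 X0.000 Y0.000
; layer 4
G0 Z6.857
G0 X0.000 Y0.000
G1 X10.000 Y0.000
G1 X10.000 Y3.857
G1 X0.000 Y3.857
G1 X0.000 Y0.000
; layer 5
G0 Z8.571
G0 X0.000 Y0.000
G1 X10.000 Y0.000
G1 X10.000 Y2.571
G1 X0.000 Y2.571
G1 X0.000 Y0.000
; layer 6
G0 Z10.286
G0 X0.000 Y0.000
G1 X10.000 Y0.000
G1 X10.000 Y1.286
G1 X0.000 Y1.286
G1 X0.000 Y0.000
M2 ; end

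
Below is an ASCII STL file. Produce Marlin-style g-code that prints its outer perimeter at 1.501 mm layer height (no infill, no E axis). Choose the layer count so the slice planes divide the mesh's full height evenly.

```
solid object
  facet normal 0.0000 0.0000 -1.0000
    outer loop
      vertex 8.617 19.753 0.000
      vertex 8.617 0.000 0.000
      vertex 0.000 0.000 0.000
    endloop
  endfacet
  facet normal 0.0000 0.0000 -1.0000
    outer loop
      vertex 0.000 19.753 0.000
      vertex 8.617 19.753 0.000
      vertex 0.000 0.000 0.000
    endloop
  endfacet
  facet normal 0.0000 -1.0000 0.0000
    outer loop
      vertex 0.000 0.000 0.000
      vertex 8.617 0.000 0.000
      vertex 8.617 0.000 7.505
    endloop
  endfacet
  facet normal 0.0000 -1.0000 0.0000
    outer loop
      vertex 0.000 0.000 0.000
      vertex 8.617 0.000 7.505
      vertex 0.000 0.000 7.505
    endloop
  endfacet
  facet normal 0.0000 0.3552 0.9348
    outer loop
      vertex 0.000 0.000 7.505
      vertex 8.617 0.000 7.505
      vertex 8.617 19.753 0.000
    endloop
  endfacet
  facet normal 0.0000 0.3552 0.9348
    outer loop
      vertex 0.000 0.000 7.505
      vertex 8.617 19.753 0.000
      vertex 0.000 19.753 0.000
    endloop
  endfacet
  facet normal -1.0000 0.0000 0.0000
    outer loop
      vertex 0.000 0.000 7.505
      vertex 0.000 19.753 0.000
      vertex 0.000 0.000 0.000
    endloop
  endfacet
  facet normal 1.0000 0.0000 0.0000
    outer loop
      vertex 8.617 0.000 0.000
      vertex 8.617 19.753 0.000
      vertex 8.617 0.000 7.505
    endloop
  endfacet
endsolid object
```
; perimeter-only toolpath
G21 ; units = mm
G90 ; absolute positioning
G28 ; home
; layer 1
G0 Z1.501
G0 X0.000 Y0.000
G1 X8.617 Y0.000
G1 X8.617 Y15.802
G1 X0.000 Y15.802
G1 X0.000 Y0.000
; layer 2
G0 Z3.002
G0 X0.000 Y0.000
G1 X8.617 Y0.000
G1 X8.617 Y11.852
G1 X0.000 Y11.852
G1 X0.000 Y0.000
; layer 3
G0 Z4.503
G0 X0.000 Y0.000
G1 X8.617 Y0.000
G1 X8.617 Y7.901
G1 X0.000 Y7.901
G1 X0.000 Y0.000
; layer 4
G0 Z6.004
G0 X0.000 Y0.000
G1 X8.617 Y0.000
G1 X8.617 Y3.951
G1 X0.000 Y3.951
G1 X0.000 Y0.000
M2 ; end

The solid is a wedge (ramp): 8.62 × 19.8 mm base, rising to 7.5 mm along the y=0 edge and sloping linearly to z=0 at y=19.8. Slicing at Δz = 1.501 mm — 5 equal slices spanning the solid's height, so layer i sits at z = i·h/5 — gives 4 non-empty perimeters. Each is a 4-segment closed polygon; G0 lifts to the layer z and rapids to the start vertex, then G1 traces the edges. The cross-section shrinks linearly with z (the slice at the apex is degenerate and omitted).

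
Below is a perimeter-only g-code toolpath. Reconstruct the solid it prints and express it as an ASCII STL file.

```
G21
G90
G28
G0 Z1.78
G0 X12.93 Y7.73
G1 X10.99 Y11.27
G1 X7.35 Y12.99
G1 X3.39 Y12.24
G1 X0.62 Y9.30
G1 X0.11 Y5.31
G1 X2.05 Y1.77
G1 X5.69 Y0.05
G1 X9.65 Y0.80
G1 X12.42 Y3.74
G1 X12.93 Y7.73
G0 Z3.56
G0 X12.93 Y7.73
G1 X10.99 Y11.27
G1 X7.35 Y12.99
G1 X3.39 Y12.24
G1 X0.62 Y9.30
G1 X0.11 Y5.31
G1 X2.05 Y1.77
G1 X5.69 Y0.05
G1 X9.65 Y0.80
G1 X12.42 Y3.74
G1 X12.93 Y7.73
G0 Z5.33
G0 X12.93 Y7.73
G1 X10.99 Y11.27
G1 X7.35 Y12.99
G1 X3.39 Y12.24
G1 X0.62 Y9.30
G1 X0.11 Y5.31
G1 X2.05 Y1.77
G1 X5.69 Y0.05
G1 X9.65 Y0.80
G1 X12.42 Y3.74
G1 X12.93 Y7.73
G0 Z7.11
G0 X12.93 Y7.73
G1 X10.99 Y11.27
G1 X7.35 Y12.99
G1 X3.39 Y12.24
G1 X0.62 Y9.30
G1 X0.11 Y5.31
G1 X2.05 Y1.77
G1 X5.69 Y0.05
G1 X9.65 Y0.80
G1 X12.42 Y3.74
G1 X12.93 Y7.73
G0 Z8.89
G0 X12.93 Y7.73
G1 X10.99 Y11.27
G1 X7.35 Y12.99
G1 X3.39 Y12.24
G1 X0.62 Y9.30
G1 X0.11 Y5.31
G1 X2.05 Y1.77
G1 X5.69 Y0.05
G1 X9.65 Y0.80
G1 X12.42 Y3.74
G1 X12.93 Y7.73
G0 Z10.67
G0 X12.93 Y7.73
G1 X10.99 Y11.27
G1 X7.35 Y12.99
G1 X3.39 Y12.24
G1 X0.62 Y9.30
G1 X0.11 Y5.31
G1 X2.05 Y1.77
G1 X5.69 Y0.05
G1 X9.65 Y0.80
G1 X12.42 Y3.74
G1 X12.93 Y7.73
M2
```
solid part
  facet normal 0.0000 0.0000 -1.0000
    outer loop
      vertex 7.35 12.99 0.00
      vertex 10.99 11.27 0.00
      vertex 12.93 7.73 0.00
    endloop
  endfacet
  facet normal 0.0000 0.0000 -1.0000
    outer loop
      vertex 3.39 12.24 0.00
      vertex 7.35 12.99 0.00
      vertex 12.93 7.73 0.00
    endloop
  endfacet
  facet normal 0.0000 0.0000 -1.0000
    outer loop
      vertex 0.62 9.30 0.00
      vertex 3.39 12.24 0.00
      vertex 12.93 7.73 0.00
    endloop
  endfacet
  facet normal 0.0000 0.0000 -1.0000
    outer loop
      vertex 0.11 5.31 0.00
      vertex 0.62 9.30 0.00
      vertex 12.93 7.73 0.00
    endloop
  endfacet
  facet normal 0.0000 0.0000 -1.0000
    outer loop
      vertex 2.05 1.77 0.00
      vertex 0.11 5.31 0.00
      vertex 12.93 7.73 0.00
    endloop
  endfacet
  facet normal 0.0000 0.0000 -1.0000
    outer loop
      vertex 5.69 0.05 0.00
      vertex 2.05 1.77 0.00
      vertex 12.93 7.73 0.00
    endloop
  endfacet
  facet normal 0.0000 0.0000 -1.0000
    outer loop
      vertex 9.65 0.80 0.00
      vertex 5.69 0.05 0.00
      vertex 12.93 7.73 0.00
    endloop
  endfacet
  facet normal 0.0000 0.0000 -1.0000
    outer loop
      vertex 12.42 3.74 0.00
      vertex 9.65 0.80 0.00
      vertex 12.93 7.73 0.00
    endloop
  endfacet
  facet normal 0.0000 0.0000 1.0000
    outer loop
      vertex 12.93 7.73 10.67
      vertex 10.99 11.27 10.67
      vertex 7.35 12.99 10.67
    endloop
  endfacet
  facet normal 0.0000 0.0000 1.0000
    outer loop
      vertex 12.93 7.73 10.67
      vertex 7.35 12.99 10.67
      vertex 3.39 12.24 10.67
    endloop
  endfacet
  facet normal 0.0000 0.0000 1.0000
    outer loop
      vertex 12.93 7.73 10.67
      vertex 3.39 12.24 10.67
      vertex 0.62 9.30 10.67
    endloop
  endfacet
  facet normal 0.0000 0.0000 1.0000
    outer loop
      vertex 12.93 7.73 10.67
      vertex 0.62 9.30 10.67
      vertex 0.11 5.31 10.67
    endloop
  endfacet
  facet normal 0.0000 0.0000 1.0000
    outer loop
      vertex 12.93 7.73 10.67
      vertex 0.11 5.31 10.67
      vertex 2.05 1.77 10.67
    endloop
  endfacet
  facet normal 0.0000 0.0000 1.0000
    outer loop
      vertex 12.93 7.73 10.67
      vertex 2.05 1.77 10.67
      vertex 5.69 0.05 10.67
    endloop
  endfacet
  facet normal 0.0000 0.0000 1.0000
    outer loop
      vertex 12.93 7.73 10.67
      vertex 5.69 0.05 10.67
      vertex 9.65 0.80 10.67
    endloop
  endfacet
  facet normal 0.0000 0.0000 1.0000
    outer loop
      vertex 12.93 7.73 10.67
      vertex 9.65 0.80 10.67
      vertex 12.42 3.74 10.67
    endloop
  endfacet
  facet normal 0.8769 0.4806 0.0000
    outer loop
      vertex 12.93 7.73 0.00
      vertex 10.99 11.27 0.00
      vertex 10.99 11.27 10.67
    endloop
  endfacet
  facet normal 0.8769 0.4806 0.0000
    outer loop
      vertex 12.93 7.73 0.00
      vertex 10.99 11.27 10.67
      vertex 12.93 7.73 10.67
    endloop
  endfacet
  facet normal 0.4272 0.9041 0.0000
    outer loop
      vertex 10.99 11.27 0.00
      vertex 7.35 12.99 0.00
      vertex 7.35 12.99 10.67
    endloop
  endfacet
  facet normal 0.4272 0.9041 0.0000
    outer loop
      vertex 10.99 11.27 0.00
      vertex 7.35 12.99 10.67
      vertex 10.99 11.27 10.67
    endloop
  endfacet
  facet normal -0.1861 0.9825 0.0000
    outer loop
      vertex 7.35 12.99 0.00
      vertex 3.39 12.24 0.00
      vertex 3.39 12.24 10.67
    endloop
  endfacet
  facet normal -0.1861 0.9825 0.0000
    outer loop
      vertex 7.35 12.99 0.00
      vertex 3.39 12.24 10.67
      vertex 7.35 12.99 10.67
    endloop
  endfacet
  facet normal -0.7278 0.6858 0.0000
    outer loop
      vertex 3.39 12.24 0.00
      vertex 0.62 9.30 0.00
      vertex 0.62 9.30 10.67
    endloop
  endfacet
  facet normal -0.7278 0.6858 0.0000
    outer loop
      vertex 3.39 12.24 0.00
      vertex 0.62 9.30 10.67
      vertex 3.39 12.24 10.67
    endloop
  endfacet
  facet normal -0.9919 0.1268 0.0000
    outer loop
      vertex 0.62 9.30 0.00
      vertex 0.11 5.31 0.00
      vertex 0.11 5.31 10.67
    endloop
  endfacet
  facet normal -0.9919 0.1268 0.0000
    outer loop
      vertex 0.62 9.30 0.00
      vertex 0.11 5.31 10.67
      vertex 0.62 9.30 10.67
    endloop
  endfacet
  facet normal -0.8769 -0.4806 0.0000
    outer loop
      vertex 0.11 5.31 0.00
      vertex 2.05 1.77 0.00
      vertex 2.05 1.77 10.67
    endloop
  endfacet
  facet normal -0.8769 -0.4806 0.0000
    outer loop
      vertex 0.11 5.31 0.00
      vertex 2.05 1.77 10.67
      vertex 0.11 5.31 10.67
    endloop
  endfacet
  facet normal -0.4272 -0.9041 0.0000
    outer loop
      vertex 2.05 1.77 0.00
      vertex 5.69 0.05 0.00
      vertex 5.69 0.05 10.67
    endloop
  endfacet
  facet normal -0.4272 -0.9041 0.0000
    outer loop
      vertex 2.05 1.77 0.00
      vertex 5.69 0.05 10.67
      vertex 2.05 1.77 10.67
    endloop
  endfacet
  facet normal 0.1861 -0.9825 0.0000
    outer loop
      vertex 5.69 0.05 0.00
      vertex 9.65 0.80 0.00
      vertex 9.65 0.80 10.67
    endloop
  endfacet
  facet normal 0.1861 -0.9825 0.0000
    outer loop
      vertex 5.69 0.05 0.00
      vertex 9.65 0.80 10.67
      vertex 5.69 0.05 10.67
    endloop
  endfacet
  facet normal 0.7278 -0.6858 0.0000
    outer loop
      vertex 9.65 0.80 0.00
      vertex 12.42 3.74 0.00
      vertex 12.42 3.74 10.67
    endloop
  endfacet
  facet normal 0.7278 -0.6858 0.0000
    outer loop
      vertex 9.65 0.80 0.00
      vertex 12.42 3.74 10.67
      vertex 9.65 0.80 10.67
    endloop
  endfacet
  facet normal 0.9919 -0.1268 0.0000
    outer loop
      vertex 12.42 3.74 0.00
      vertex 12.93 7.73 0.00
      vertex 12.93 7.73 10.67
    endloop
  endfacet
  facet normal 0.9919 -0.1268 0.0000
    outer loop
      vertex 12.42 3.74 0.00
      vertex 12.93 7.73 10.67
      vertex 12.42 3.74 10.67
    endloop
  endfacet
endsolid part

The G0 Z moves step by Δz≈1.78 mm. Every layer's G1 loop is the same polygon, so the solid is a straight extrusion of it from z=0 to z≈10.7. Closing with flat bottom and top caps and triangulating gives 36 facets — a regular 10-sided prism (a cylinder approximated with 10 flat sides), circumscribed radius ≈ 6.52 mm, height ≈ 10.7 mm.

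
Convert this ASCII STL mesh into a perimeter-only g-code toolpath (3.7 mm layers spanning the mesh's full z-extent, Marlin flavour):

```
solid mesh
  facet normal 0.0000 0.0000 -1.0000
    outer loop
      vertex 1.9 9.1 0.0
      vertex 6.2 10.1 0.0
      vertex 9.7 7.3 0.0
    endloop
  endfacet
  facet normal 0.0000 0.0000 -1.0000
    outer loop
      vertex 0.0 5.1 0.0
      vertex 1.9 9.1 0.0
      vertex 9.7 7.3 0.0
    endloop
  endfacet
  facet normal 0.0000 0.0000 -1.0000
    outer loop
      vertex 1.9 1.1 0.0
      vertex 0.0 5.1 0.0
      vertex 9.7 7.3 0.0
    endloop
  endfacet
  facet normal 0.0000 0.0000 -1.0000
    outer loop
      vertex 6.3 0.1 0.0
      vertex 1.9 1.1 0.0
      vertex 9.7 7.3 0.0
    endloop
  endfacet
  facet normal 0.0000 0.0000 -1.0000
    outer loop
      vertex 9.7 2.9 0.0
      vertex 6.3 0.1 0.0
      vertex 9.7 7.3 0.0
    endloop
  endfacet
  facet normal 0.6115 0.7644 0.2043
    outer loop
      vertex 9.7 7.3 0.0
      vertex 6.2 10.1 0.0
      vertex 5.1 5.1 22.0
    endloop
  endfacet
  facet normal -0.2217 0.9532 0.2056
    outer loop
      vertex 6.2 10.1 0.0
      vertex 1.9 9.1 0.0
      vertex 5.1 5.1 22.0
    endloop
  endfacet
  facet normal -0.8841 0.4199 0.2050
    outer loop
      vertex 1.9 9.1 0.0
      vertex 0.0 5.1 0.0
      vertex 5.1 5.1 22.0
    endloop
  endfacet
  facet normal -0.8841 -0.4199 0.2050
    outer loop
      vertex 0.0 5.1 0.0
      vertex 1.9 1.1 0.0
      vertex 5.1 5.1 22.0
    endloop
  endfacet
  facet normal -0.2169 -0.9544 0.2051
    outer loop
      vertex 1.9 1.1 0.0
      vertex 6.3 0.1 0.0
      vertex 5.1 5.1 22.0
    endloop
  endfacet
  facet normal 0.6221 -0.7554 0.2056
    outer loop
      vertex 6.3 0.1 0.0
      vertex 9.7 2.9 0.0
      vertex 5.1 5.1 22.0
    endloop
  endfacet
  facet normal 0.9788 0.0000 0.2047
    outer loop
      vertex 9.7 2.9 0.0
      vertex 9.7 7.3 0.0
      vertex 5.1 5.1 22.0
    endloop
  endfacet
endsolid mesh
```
; perimeter-only toolpath
G21 ; units = mm
G90 ; absolute positioning
G28 ; home
; layer 1
G0 Z3.7
G0 X8.9 Y6.9
G1 X6.0 Y9.3
G1 X2.4 Y8.4
G1 X0.8 Y5.1
G1 X2.4 Y1.8
G1 X6.1 Y0.9
G1 X8.9 Y3.3
G1 X8.9 Y6.9
; layer 2
G0 Z7.3
G0 X8.2 Y6.6
G1 X5.8 Y8.4
G1 X3.0 Y7.8
G1 X1.7 Y5.1
G1 X3.0 Y2.4
G1 X5.9 Y1.8
G1 X8.2 Y3.6
G1 X8.2 Y6.6
; layer 3
G0 Z11.0
G0 X7.4 Y6.2
G1 X5.7 Y7.6
G1 X3.5 Y7.1
G1 X2.5 Y5.1
G1 X3.5 Y3.1
G1 X5.7 Y2.6
G1 X7.4 Y4.0
G1 X7.4 Y6.2
; layer 4
G0 Z14.7
G0 X6.6 Y5.8
G1 X5.5 Y6.8
G1 X4.0 Y6.4
G1 X3.4 Y5.1
G1 X4.0 Y3.8
G1 X5.5 Y3.4
G1 X6.6 Y4.4
G1 X6.6 Y5.8
; layer 5
G0 Z18.3
G0 X5.9 Y5.5
G1 X5.3 Y5.9
G1 X4.6 Y5.8
G1 X4.2 Y5.1
G1 X4.6 Y4.4
G1 X5.3 Y4.3
G1 X5.9 Y4.7
G1 X5.9 Y5.5
M2 ; end

The solid is a regular 7-sided pyramid, base circumscribed radius ≈ 5.1 mm, apex at z ≈ 22 mm. Slicing at Δz = 3.7 mm — 6 equal slices spanning the solid's height, so layer i sits at z = i·h/6 — gives 5 non-empty perimeters. Each is a 7-segment closed polygon; G0 lifts to the layer z and rapids to the start vertex, then G1 traces the edges. The cross-section shrinks linearly with z (the slice at the apex is degenerate and omitted).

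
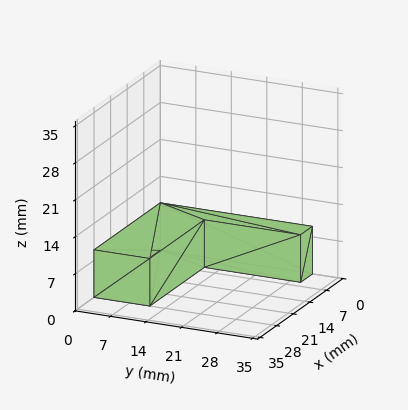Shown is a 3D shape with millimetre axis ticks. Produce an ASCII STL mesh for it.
Reading the render: the shape is an L-shaped prism: outer 28 × 30 mm, arm thicknesses ≈ 11 mm (horizontal) and 5 mm (vertical), extruded 9 mm in z (dimensions read to the nearest mm from the axis ticks). For the STL, each face is triangulated and given an outward normal.

solid part
  facet normal 0.0000 0.0000 -1.0000
    outer loop
      vertex 28.0 11.0 0.0
      vertex 28.0 0.0 0.0
      vertex 0.0 0.0 0.0
    endloop
  endfacet
  facet normal 0.0000 0.0000 -1.0000
    outer loop
      vertex 5.0 11.0 0.0
      vertex 28.0 11.0 0.0
      vertex 0.0 0.0 0.0
    endloop
  endfacet
  facet normal 0.0000 0.0000 -1.0000
    outer loop
      vertex 5.0 30.0 0.0
      vertex 5.0 11.0 0.0
      vertex 0.0 0.0 0.0
    endloop
  endfacet
  facet normal 0.0000 0.0000 -1.0000
    outer loop
      vertex 0.0 30.0 0.0
      vertex 5.0 30.0 0.0
      vertex 0.0 0.0 0.0
    endloop
  endfacet
  facet normal 0.0000 0.0000 1.0000
    outer loop
      vertex 0.0 0.0 9.0
      vertex 28.0 0.0 9.0
      vertex 28.0 11.0 9.0
    endloop
  endfacet
  facet normal 0.0000 0.0000 1.0000
    outer loop
      vertex 0.0 0.0 9.0
      vertex 28.0 11.0 9.0
      vertex 5.0 11.0 9.0
    endloop
  endfacet
  facet normal 0.0000 0.0000 1.0000
    outer loop
      vertex 0.0 0.0 9.0
      vertex 5.0 11.0 9.0
      vertex 5.0 30.0 9.0
    endloop
  endfacet
  facet normal 0.0000 0.0000 1.0000
    outer loop
      vertex 0.0 0.0 9.0
      vertex 5.0 30.0 9.0
      vertex 0.0 30.0 9.0
    endloop
  endfacet
  facet normal 0.0000 -1.0000 0.0000
    outer loop
      vertex 0.0 0.0 0.0
      vertex 28.0 0.0 0.0
      vertex 28.0 0.0 9.0
    endloop
  endfacet
  facet normal 0.0000 -1.0000 0.0000
    outer loop
      vertex 0.0 0.0 0.0
      vertex 28.0 0.0 9.0
      vertex 0.0 0.0 9.0
    endloop
  endfacet
  facet normal 1.0000 0.0000 0.0000
    outer loop
      vertex 28.0 0.0 0.0
      vertex 28.0 11.0 0.0
      vertex 28.0 11.0 9.0
    endloop
  endfacet
  facet normal 1.0000 0.0000 0.0000
    outer loop
      vertex 28.0 0.0 0.0
      vertex 28.0 11.0 9.0
      vertex 28.0 0.0 9.0
    endloop
  endfacet
  facet normal 0.0000 1.0000 0.0000
    outer loop
      vertex 28.0 11.0 0.0
      vertex 5.0 11.0 0.0
      vertex 5.0 11.0 9.0
    endloop
  endfacet
  facet normal 0.0000 1.0000 0.0000
    outer loop
      vertex 28.0 11.0 0.0
      vertex 5.0 11.0 9.0
      vertex 28.0 11.0 9.0
    endloop
  endfacet
  facet normal 1.0000 0.0000 0.0000
    outer loop
      vertex 5.0 11.0 0.0
      vertex 5.0 30.0 0.0
      vertex 5.0 30.0 9.0
    endloop
  endfacet
  facet normal 1.0000 0.0000 0.0000
    outer loop
      vertex 5.0 11.0 0.0
      vertex 5.0 30.0 9.0
      vertex 5.0 11.0 9.0
    endloop
  endfacet
  facet normal 0.0000 1.0000 0.0000
    outer loop
      vertex 5.0 30.0 0.0
      vertex 0.0 30.0 0.0
      vertex 0.0 30.0 9.0
    endloop
  endfacet
  facet normal 0.0000 1.0000 0.0000
    outer loop
      vertex 5.0 30.0 0.0
      vertex 0.0 30.0 9.0
      vertex 5.0 30.0 9.0
    endloop
  endfacet
  facet normal -1.0000 0.0000 0.0000
    outer loop
      vertex 0.0 30.0 0.0
      vertex 0.0 0.0 0.0
      vertex 0.0 0.0 9.0
    endloop
  endfacet
  facet normal -1.0000 0.0000 0.0000
    outer loop
      vertex 0.0 30.0 0.0
      vertex 0.0 0.0 9.0
      vertex 0.0 30.0 9.0
    endloop
  endfacet
endsolid part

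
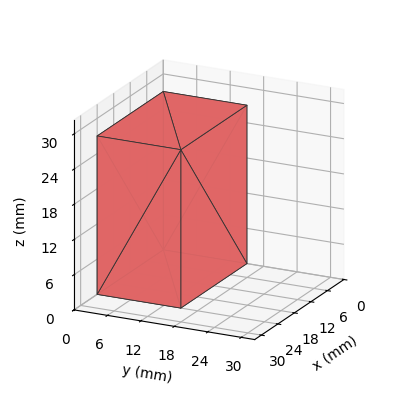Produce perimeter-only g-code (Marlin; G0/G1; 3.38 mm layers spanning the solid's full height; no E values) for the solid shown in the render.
Reading the render: the shape is a rectangular box, roughly 24 × 15 mm footprint and 27 mm tall (dimensions read to the nearest mm from the axis ticks). For the g-code, the solid's height is divided into equal slices at the stated Δz and each level perimeter traced with G1 moves after a G0 lift.

; perimeter-only toolpath
G21 ; units = mm
G90 ; absolute positioning
G28 ; home
; layer 1
G0 Z3.38
G0 X0.00 Y0.00
G1 X24.00 Y0.00
G1 X24.00 Y15.00
G1 X0.00 Y15.00
G1 X0.00 Y0.00
; layer 2
G0 Z6.75
G0 X0.00 Y0.00
G1 X24.00 Y0.00
G1 X24.00 Y15.00
G1 X0.00 Y15.00
G1 X0.00 Y0.00
; layer 3
G0 Z10.12
G0 X0.00 Y0.00
G1 X24.00 Y0.00
G1 X24.00 Y15.00
G1 X0.00 Y15.00
G1 X0.00 Y0.00
; layer 4
G0 Z13.50
G0 X0.00 Y0.00
G1 X24.00 Y0.00
G1 X24.00 Y15.00
G1 X0.00 Y15.00
G1 X0.00 Y0.00
; layer 5
G0 Z16.88
G0 X0.00 Y0.00
G1 X24.00 Y0.00
G1 X24.00 Y15.00
G1 X0.00 Y15.00
G1 X0.00 Y0.00
; layer 6
G0 Z20.25
G0 X0.00 Y0.00
G1 X24.00 Y0.00
G1 X24.00 Y15.00
G1 X0.00 Y15.00
G1 X0.00 Y0.00
; layer 7
G0 Z23.62
G0 X0.00 Y0.00
G1 X24.00 Y0.00
G1 X24.00 Y15.00
G1 X0.00 Y15.00
G1 X0.00 Y0.00
; layer 8
G0 Z27.00
G0 X0.00 Y0.00
G1 X24.00 Y0.00
G1 X24.00 Y15.00
G1 X0.00 Y15.00
G1 X0.00 Y0.00
M2 ; end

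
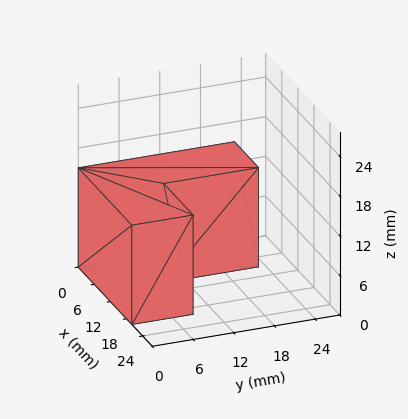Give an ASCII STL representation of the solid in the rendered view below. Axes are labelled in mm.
Reading the render: the shape is an L-shaped prism: outer 20 × 23 mm, arm thicknesses ≈ 9 mm (horizontal) and 9 mm (vertical), extruded 15 mm in z (dimensions read to the nearest mm from the axis ticks). For the STL, each face is triangulated and given an outward normal.

solid part
  facet normal 0.0000 0.0000 -1.0000
    outer loop
      vertex 20.00 9.00 0.00
      vertex 20.00 0.00 0.00
      vertex 0.00 0.00 0.00
    endloop
  endfacet
  facet normal 0.0000 0.0000 -1.0000
    outer loop
      vertex 9.00 9.00 0.00
      vertex 20.00 9.00 0.00
      vertex 0.00 0.00 0.00
    endloop
  endfacet
  facet normal 0.0000 0.0000 -1.0000
    outer loop
      vertex 9.00 23.00 0.00
      vertex 9.00 9.00 0.00
      vertex 0.00 0.00 0.00
    endloop
  endfacet
  facet normal 0.0000 0.0000 -1.0000
    outer loop
      vertex 0.00 23.00 0.00
      vertex 9.00 23.00 0.00
      vertex 0.00 0.00 0.00
    endloop
  endfacet
  facet normal 0.0000 0.0000 1.0000
    outer loop
      vertex 0.00 0.00 15.00
      vertex 20.00 0.00 15.00
      vertex 20.00 9.00 15.00
    endloop
  endfacet
  facet normal 0.0000 0.0000 1.0000
    outer loop
      vertex 0.00 0.00 15.00
      vertex 20.00 9.00 15.00
      vertex 9.00 9.00 15.00
    endloop
  endfacet
  facet normal 0.0000 0.0000 1.0000
    outer loop
      vertex 0.00 0.00 15.00
      vertex 9.00 9.00 15.00
      vertex 9.00 23.00 15.00
    endloop
  endfacet
  facet normal 0.0000 0.0000 1.0000
    outer loop
      vertex 0.00 0.00 15.00
      vertex 9.00 23.00 15.00
      vertex 0.00 23.00 15.00
    endloop
  endfacet
  facet normal 0.0000 -1.0000 0.0000
    outer loop
      vertex 0.00 0.00 0.00
      vertex 20.00 0.00 0.00
      vertex 20.00 0.00 15.00
    endloop
  endfacet
  facet normal 0.0000 -1.0000 0.0000
    outer loop
      vertex 0.00 0.00 0.00
      vertex 20.00 0.00 15.00
      vertex 0.00 0.00 15.00
    endloop
  endfacet
  facet normal 1.0000 0.0000 0.0000
    outer loop
      vertex 20.00 0.00 0.00
      vertex 20.00 9.00 0.00
      vertex 20.00 9.00 15.00
    endloop
  endfacet
  facet normal 1.0000 0.0000 0.0000
    outer loop
      vertex 20.00 0.00 0.00
      vertex 20.00 9.00 15.00
      vertex 20.00 0.00 15.00
    endloop
  endfacet
  facet normal 0.0000 1.0000 0.0000
    outer loop
      vertex 20.00 9.00 0.00
      vertex 9.00 9.00 0.00
      vertex 9.00 9.00 15.00
    endloop
  endfacet
  facet normal 0.0000 1.0000 0.0000
    outer loop
      vertex 20.00 9.00 0.00
      vertex 9.00 9.00 15.00
      vertex 20.00 9.00 15.00
    endloop
  endfacet
  facet normal 1.0000 0.0000 0.0000
    outer loop
      vertex 9.00 9.00 0.00
      vertex 9.00 23.00 0.00
      vertex 9.00 23.00 15.00
    endloop
  endfacet
  facet normal 1.0000 0.0000 0.0000
    outer loop
      vertex 9.00 9.00 0.00
      vertex 9.00 23.00 15.00
      vertex 9.00 9.00 15.00
    endloop
  endfacet
  facet normal 0.0000 1.0000 0.0000
    outer loop
      vertex 9.00 23.00 0.00
      vertex 0.00 23.00 0.00
      vertex 0.00 23.00 15.00
    endloop
  endfacet
  facet normal 0.0000 1.0000 0.0000
    outer loop
      vertex 9.00 23.00 0.00
      vertex 0.00 23.00 15.00
      vertex 9.00 23.00 15.00
    endloop
  endfacet
  facet normal -1.0000 0.0000 0.0000
    outer loop
      vertex 0.00 23.00 0.00
      vertex 0.00 0.00 0.00
      vertex 0.00 0.00 15.00
    endloop
  endfacet
  facet normal -1.0000 0.0000 0.0000
    outer loop
      vertex 0.00 23.00 0.00
      vertex 0.00 0.00 15.00
      vertex 0.00 23.00 15.00
    endloop
  endfacet
endsolid part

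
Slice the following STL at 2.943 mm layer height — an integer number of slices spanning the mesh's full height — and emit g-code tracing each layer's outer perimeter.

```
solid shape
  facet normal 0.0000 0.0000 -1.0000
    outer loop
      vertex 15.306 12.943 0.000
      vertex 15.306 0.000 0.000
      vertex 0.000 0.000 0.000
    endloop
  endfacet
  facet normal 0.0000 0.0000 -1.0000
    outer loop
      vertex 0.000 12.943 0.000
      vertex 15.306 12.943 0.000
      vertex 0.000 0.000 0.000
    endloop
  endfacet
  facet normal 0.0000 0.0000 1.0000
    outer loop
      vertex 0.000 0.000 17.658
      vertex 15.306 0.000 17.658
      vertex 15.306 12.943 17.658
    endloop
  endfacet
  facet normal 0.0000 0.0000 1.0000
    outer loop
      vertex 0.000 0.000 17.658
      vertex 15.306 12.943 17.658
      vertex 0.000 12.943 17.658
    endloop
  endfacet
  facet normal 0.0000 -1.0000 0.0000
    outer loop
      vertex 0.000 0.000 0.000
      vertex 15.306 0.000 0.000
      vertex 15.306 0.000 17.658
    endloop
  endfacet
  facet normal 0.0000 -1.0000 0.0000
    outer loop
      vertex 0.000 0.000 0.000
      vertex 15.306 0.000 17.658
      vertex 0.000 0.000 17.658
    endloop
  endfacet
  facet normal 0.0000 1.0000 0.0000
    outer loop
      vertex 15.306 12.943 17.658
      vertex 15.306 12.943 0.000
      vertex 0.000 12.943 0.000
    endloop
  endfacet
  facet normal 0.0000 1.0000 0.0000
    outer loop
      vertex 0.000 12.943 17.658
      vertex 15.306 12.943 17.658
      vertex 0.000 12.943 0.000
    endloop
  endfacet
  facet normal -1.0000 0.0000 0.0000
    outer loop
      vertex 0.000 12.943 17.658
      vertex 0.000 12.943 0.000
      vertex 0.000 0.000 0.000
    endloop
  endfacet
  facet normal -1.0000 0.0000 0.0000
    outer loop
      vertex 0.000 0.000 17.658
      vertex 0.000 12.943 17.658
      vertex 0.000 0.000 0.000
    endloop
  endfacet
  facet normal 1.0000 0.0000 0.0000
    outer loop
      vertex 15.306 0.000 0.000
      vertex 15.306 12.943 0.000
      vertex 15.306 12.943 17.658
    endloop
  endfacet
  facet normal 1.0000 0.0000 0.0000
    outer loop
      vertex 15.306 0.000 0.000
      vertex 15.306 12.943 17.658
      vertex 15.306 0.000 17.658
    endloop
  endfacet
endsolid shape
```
; perimeter-only toolpath
G21 ; units = mm
G90 ; absolute positioning
G28 ; home
; layer 1
G0 Z2.943
G0 X0.000 Y0.000
G1 X15.306 Y0.000
G1 X15.306 Y12.943
G1 X0.000 Y12.943
G1 X0.000 Y0.000
; layer 2
G0 Z5.886
G0 X0.000 Y0.000
G1 X15.306 Y0.000
G1 X15.306 Y12.943
G1 X0.000 Y12.943
G1 X0.000 Y0.000
; layer 3
G0 Z8.829
G0 X0.000 Y0.000
G1 X15.306 Y0.000
G1 X15.306 Y12.943
G1 X0.000 Y12.943
G1 X0.000 Y0.000
; layer 4
G0 Z11.772
G0 X0.000 Y0.000
G1 X15.306 Y0.000
G1 X15.306 Y12.943
G1 X0.000 Y12.943
G1 X0.000 Y0.000
; layer 5
G0 Z14.715
G0 X0.000 Y0.000
G1 X15.306 Y0.000
G1 X15.306 Y12.943
G1 X0.000 Y12.943
G1 X0.000 Y0.000
; layer 6
G0 Z17.658
G0 X0.000 Y0.000
G1 X15.306 Y0.000
G1 X15.306 Y12.943
G1 X0.000 Y12.943
G1 X0.000 Y0.000
M2 ; end

The solid is a rectangular box, roughly 15.3 × 12.9 mm footprint and 17.7 mm tall. Slicing at Δz = 2.943 mm — 6 equal slices spanning the solid's height, so layer i sits at z = i·h/6 — gives 6 non-empty perimeters. Each is a 4-segment closed polygon; G0 lifts to the layer z and rapids to the start vertex, then G1 traces the edges.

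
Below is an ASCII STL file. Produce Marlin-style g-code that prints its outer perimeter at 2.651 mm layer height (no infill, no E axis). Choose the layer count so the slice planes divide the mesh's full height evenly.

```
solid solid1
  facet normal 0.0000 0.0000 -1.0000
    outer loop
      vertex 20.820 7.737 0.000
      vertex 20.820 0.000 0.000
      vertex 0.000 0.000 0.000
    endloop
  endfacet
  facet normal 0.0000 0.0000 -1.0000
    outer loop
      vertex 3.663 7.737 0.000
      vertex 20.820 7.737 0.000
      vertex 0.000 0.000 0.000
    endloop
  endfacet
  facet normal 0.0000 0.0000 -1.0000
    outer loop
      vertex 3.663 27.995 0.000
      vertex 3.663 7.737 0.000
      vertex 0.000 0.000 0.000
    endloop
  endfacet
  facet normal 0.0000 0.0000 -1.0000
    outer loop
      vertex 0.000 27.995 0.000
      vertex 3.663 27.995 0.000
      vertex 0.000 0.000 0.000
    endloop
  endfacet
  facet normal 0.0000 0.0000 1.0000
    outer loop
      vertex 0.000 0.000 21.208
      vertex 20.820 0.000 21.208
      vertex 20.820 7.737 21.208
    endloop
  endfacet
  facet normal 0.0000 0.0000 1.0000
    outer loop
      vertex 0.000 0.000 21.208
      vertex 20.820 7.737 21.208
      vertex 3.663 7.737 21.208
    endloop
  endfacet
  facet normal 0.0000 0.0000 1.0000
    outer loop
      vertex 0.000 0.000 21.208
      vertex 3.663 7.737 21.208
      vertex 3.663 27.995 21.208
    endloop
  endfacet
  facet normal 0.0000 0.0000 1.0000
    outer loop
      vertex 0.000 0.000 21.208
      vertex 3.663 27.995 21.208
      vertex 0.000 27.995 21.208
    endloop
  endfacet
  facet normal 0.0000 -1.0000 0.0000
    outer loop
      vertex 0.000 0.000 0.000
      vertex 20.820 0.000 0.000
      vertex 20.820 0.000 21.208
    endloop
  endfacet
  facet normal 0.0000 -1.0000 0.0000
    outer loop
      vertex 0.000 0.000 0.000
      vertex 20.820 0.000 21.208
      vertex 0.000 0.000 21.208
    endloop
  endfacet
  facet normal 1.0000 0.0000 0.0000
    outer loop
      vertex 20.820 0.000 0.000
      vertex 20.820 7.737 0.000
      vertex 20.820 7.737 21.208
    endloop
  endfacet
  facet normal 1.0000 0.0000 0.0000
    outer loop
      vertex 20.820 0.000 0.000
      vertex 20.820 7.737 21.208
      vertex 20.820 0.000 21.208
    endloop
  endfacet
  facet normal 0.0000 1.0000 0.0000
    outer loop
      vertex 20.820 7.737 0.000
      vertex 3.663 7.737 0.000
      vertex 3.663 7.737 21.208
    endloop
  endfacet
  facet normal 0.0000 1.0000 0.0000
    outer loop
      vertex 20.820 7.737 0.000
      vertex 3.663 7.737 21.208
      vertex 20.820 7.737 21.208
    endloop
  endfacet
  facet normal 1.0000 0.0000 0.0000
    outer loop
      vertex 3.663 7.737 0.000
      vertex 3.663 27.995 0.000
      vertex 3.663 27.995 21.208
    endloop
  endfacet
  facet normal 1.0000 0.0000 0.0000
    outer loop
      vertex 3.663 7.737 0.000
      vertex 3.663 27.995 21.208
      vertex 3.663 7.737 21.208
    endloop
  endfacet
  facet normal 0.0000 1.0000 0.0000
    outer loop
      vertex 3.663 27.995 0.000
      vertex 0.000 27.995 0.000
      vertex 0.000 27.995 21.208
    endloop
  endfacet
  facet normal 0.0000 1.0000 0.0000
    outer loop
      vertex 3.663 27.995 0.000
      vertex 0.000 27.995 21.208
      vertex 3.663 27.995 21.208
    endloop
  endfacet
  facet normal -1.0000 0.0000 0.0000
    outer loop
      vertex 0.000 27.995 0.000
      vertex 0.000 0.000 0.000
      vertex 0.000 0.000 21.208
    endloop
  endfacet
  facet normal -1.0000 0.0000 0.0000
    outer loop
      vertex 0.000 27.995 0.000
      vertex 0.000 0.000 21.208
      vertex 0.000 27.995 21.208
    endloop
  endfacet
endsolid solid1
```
; perimeter-only toolpath
G21 ; units = mm
G90 ; absolute positioning
G28 ; home
; layer 1
G0 Z2.651
G0 X0.000 Y0.000
G1 X20.820 Y0.000
G1 X20.820 Y7.737
G1 X3.663 Y7.737
G1 X3.663 Y27.995
G1 X0.000 Y27.995
G1 X0.000 Y0.000
; layer 2
G0 Z5.302
G0 X0.000 Y0.000
G1 X20.820 Y0.000
G1 X20.820 Y7.737
G1 X3.663 Y7.737
G1 X3.663 Y27.995
G1 X0.000 Y27.995
G1 X0.000 Y0.000
; layer 3
G0 Z7.953
G0 X0.000 Y0.000
G1 X20.820 Y0.000
G1 X20.820 Y7.737
G1 X3.663 Y7.737
G1 X3.663 Y27.995
G1 X0.000 Y27.995
G1 X0.000 Y0.000
; layer 4
G0 Z10.604
G0 X0.000 Y0.000
G1 X20.820 Y0.000
G1 X20.820 Y7.737
G1 X3.663 Y7.737
G1 X3.663 Y27.995
G1 X0.000 Y27.995
G1 X0.000 Y0.000
; layer 5
G0 Z13.255
G0 X0.000 Y0.000
G1 X20.820 Y0.000
G1 X20.820 Y7.737
G1 X3.663 Y7.737
G1 X3.663 Y27.995
G1 X0.000 Y27.995
G1 X0.000 Y0.000
; layer 6
G0 Z15.906
G0 X0.000 Y0.000
G1 X20.820 Y0.000
G1 X20.820 Y7.737
G1 X3.663 Y7.737
G1 X3.663 Y27.995
G1 X0.000 Y27.995
G1 X0.000 Y0.000
; layer 7
G0 Z18.557
G0 X0.000 Y0.000
G1 X20.820 Y0.000
G1 X20.820 Y7.737
G1 X3.663 Y7.737
G1 X3.663 Y27.995
G1 X0.000 Y27.995
G1 X0.000 Y0.000
; layer 8
G0 Z21.208
G0 X0.000 Y0.000
G1 X20.820 Y0.000
G1 X20.820 Y7.737
G1 X3.663 Y7.737
G1 X3.663 Y27.995
G1 X0.000 Y27.995
G1 X0.000 Y0.000
M2 ; end

The solid is an L-shaped prism: outer 20.8 × 28 mm, arm thicknesses ≈ 7.74 mm (horizontal) and 3.66 mm (vertical), extruded 21.2 mm in z. Slicing at Δz = 2.651 mm — 8 equal slices spanning the solid's height, so layer i sits at z = i·h/8 — gives 8 non-empty perimeters. Each is a 6-segment closed polygon; G0 lifts to the layer z and rapids to the start vertex, then G1 traces the edges.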